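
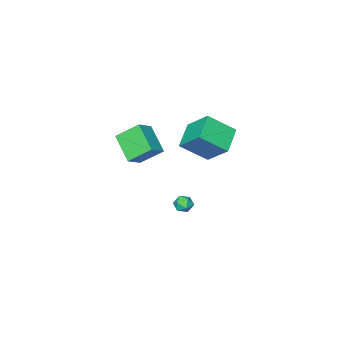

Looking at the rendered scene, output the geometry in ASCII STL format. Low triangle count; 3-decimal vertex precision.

solid 
facet normal -0.817 -0.226 -0.531
outer loop
vertex 0.986 -2.218 1.807
vertex 0.037 -1.262 2.86
vertex 1.301 -0.631 0.649
endloop
endfacet
facet normal 0.555 -0.559 -0.616
outer loop
vertex 2.363 -0.338 1.34
vertex 0.986 -2.218 1.807
vertex 1.301 -0.631 0.649
endloop
endfacet
facet normal -0.817 -0.225 -0.531
outer loop
vertex 1.301 -0.631 0.649
vertex 0.037 -1.262 2.86
vertex 0.352 0.326 1.703
endloop
endfacet
facet normal 0.158 0.798 -0.582
outer loop
vertex 0.352 0.326 1.703
vertex 2.363 -0.338 1.34
vertex 1.301 -0.631 0.649
endloop
endfacet
facet normal -0.158 -0.798 0.582
outer loop
vertex 0.986 -2.218 1.807
vertex 1.099 -0.969 3.551
vertex 0.037 -1.262 2.86
endloop
endfacet
facet normal 0.554 -0.559 -0.617
outer loop
vertex 2.048 -1.926 2.497
vertex 0.986 -2.218 1.807
vertex 2.363 -0.338 1.34
endloop
endfacet
facet normal -0.159 -0.798 0.582
outer loop
vertex 2.048 -1.926 2.497
vertex 1.099 -0.969 3.551
vertex 0.986 -2.218 1.807
endloop
endfacet
facet normal -0.555 0.559 0.616
outer loop
vertex 0.037 -1.262 2.86
vertex 1.099 -0.969 3.551
vertex 0.352 0.326 1.703
endloop
endfacet
facet normal 0.158 0.798 -0.582
outer loop
vertex 1.414 0.618 2.393
vertex 2.363 -0.338 1.34
vertex 0.352 0.326 1.703
endloop
endfacet
facet normal -0.554 0.560 0.616
outer loop
vertex 0.352 0.326 1.703
vertex 1.099 -0.969 3.551
vertex 1.414 0.618 2.393
endloop
endfacet
facet normal 0.817 0.225 0.531
outer loop
vertex 1.414 0.618 2.393
vertex 2.048 -1.926 2.497
vertex 2.363 -0.338 1.34
endloop
endfacet
facet normal 0.817 0.225 0.531
outer loop
vertex 1.099 -0.969 3.551
vertex 2.048 -1.926 2.497
vertex 1.414 0.618 2.393
endloop
endfacet
facet normal -0.662 0.453 -0.597
outer loop
vertex -1.885 3.912 4.351
vertex -0.586 4.797 3.581
vertex -1.678 2.436 3.002
endloop
endfacet
facet normal -0.743 -0.506 0.439
outer loop
vertex -0.374 1.543 4.179
vertex -1.885 3.912 4.351
vertex -1.678 2.436 3.002
endloop
endfacet
facet normal -0.662 0.453 -0.598
outer loop
vertex -1.678 2.436 3.002
vertex -0.586 4.797 3.581
vertex -0.379 3.32 2.233
endloop
endfacet
facet normal 0.103 -0.734 -0.671
outer loop
vertex -0.379 3.32 2.233
vertex -0.374 1.543 4.179
vertex -1.678 2.436 3.002
endloop
endfacet
facet normal -0.103 0.734 0.671
outer loop
vertex -1.885 3.912 4.351
vertex 0.718 3.904 4.758
vertex -0.586 4.797 3.581
endloop
endfacet
facet normal -0.742 -0.505 0.440
outer loop
vertex -0.581 3.02 5.527
vertex -1.885 3.912 4.351
vertex -0.374 1.543 4.179
endloop
endfacet
facet normal -0.103 0.734 0.671
outer loop
vertex -0.581 3.02 5.527
vertex 0.718 3.904 4.758
vertex -1.885 3.912 4.351
endloop
endfacet
facet normal 0.743 0.505 -0.440
outer loop
vertex -0.586 4.797 3.581
vertex 0.718 3.904 4.758
vertex -0.379 3.32 2.233
endloop
endfacet
facet normal 0.103 -0.734 -0.671
outer loop
vertex 0.925 2.428 3.409
vertex -0.374 1.543 4.179
vertex -0.379 3.32 2.233
endloop
endfacet
facet normal 0.742 0.506 -0.439
outer loop
vertex -0.379 3.32 2.233
vertex 0.718 3.904 4.758
vertex 0.925 2.428 3.409
endloop
endfacet
facet normal 0.662 -0.452 0.597
outer loop
vertex 0.925 2.428 3.409
vertex -0.581 3.02 5.527
vertex -0.374 1.543 4.179
endloop
endfacet
facet normal 0.662 -0.453 0.597
outer loop
vertex 0.718 3.904 4.758
vertex -0.581 3.02 5.527
vertex 0.925 2.428 3.409
endloop
endfacet
facet normal -0.670 0.462 0.581
outer loop
vertex -1.434 0.829 -3.267
vertex -1.574 0.262 -2.977
vertex -1.103 0.643 -2.737
endloop
endfacet
facet normal -0.138 0.905 0.404
outer loop
vertex -1.434 0.829 -3.267
vertex -1.103 0.643 -2.737
vertex -0.788 0.915 -3.239
endloop
endfacet
facet normal -0.112 0.945 -0.309
outer loop
vertex -1.434 0.829 -3.267
vertex -0.788 0.915 -3.239
vertex -1.065 0.702 -3.79
endloop
endfacet
facet normal -0.629 0.527 -0.572
outer loop
vertex -1.434 0.829 -3.267
vertex -1.065 0.702 -3.79
vertex -1.551 0.298 -3.628
endloop
endfacet
facet normal -0.973 0.229 -0.022
outer loop
vertex -1.434 0.829 -3.267
vertex -1.551 0.298 -3.628
vertex -1.574 0.262 -2.977
endloop
endfacet
facet normal 0.473 0.616 0.630
outer loop
vertex -0.788 0.915 -3.239
vertex -1.103 0.643 -2.737
vertex -0.529 0.402 -2.932
endloop
endfacet
facet normal -0.387 -0.100 0.917
outer loop
vertex -1.103 0.643 -2.737
vertex -1.574 0.262 -2.977
vertex -1.015 -0.002 -2.77
endloop
endfacet
facet normal -0.877 -0.477 -0.057
outer loop
vertex -1.574 0.262 -2.977
vertex -1.551 0.298 -3.628
vertex -1.292 -0.215 -3.321
endloop
endfacet
facet normal -0.320 0.005 -0.947
outer loop
vertex -1.551 0.298 -3.628
vertex -1.065 0.702 -3.79
vertex -0.977 0.057 -3.823
endloop
endfacet
facet normal 0.515 0.680 -0.522
outer loop
vertex -1.065 0.702 -3.79
vertex -0.788 0.915 -3.239
vertex -0.506 0.438 -3.583
endloop
endfacet
facet normal 0.629 -0.527 0.572
outer loop
vertex -0.646 -0.129 -3.293
vertex -0.529 0.402 -2.932
vertex -1.015 -0.002 -2.77
endloop
endfacet
facet normal 0.112 -0.945 0.309
outer loop
vertex -0.646 -0.129 -3.293
vertex -1.015 -0.002 -2.77
vertex -1.292 -0.215 -3.321
endloop
endfacet
facet normal 0.138 -0.905 -0.404
outer loop
vertex -0.646 -0.129 -3.293
vertex -1.292 -0.215 -3.321
vertex -0.977 0.057 -3.823
endloop
endfacet
facet normal 0.670 -0.462 -0.581
outer loop
vertex -0.646 -0.129 -3.293
vertex -0.977 0.057 -3.823
vertex -0.506 0.438 -3.583
endloop
endfacet
facet normal 0.973 -0.229 0.022
outer loop
vertex -0.646 -0.129 -3.293
vertex -0.506 0.438 -3.583
vertex -0.529 0.402 -2.932
endloop
endfacet
facet normal 0.320 -0.005 0.947
outer loop
vertex -1.015 -0.002 -2.77
vertex -0.529 0.402 -2.932
vertex -1.103 0.643 -2.737
endloop
endfacet
facet normal -0.515 -0.680 0.522
outer loop
vertex -1.292 -0.215 -3.321
vertex -1.015 -0.002 -2.77
vertex -1.574 0.262 -2.977
endloop
endfacet
facet normal -0.473 -0.616 -0.630
outer loop
vertex -0.977 0.057 -3.823
vertex -1.292 -0.215 -3.321
vertex -1.551 0.298 -3.628
endloop
endfacet
facet normal 0.387 0.100 -0.917
outer loop
vertex -0.506 0.438 -3.583
vertex -0.977 0.057 -3.823
vertex -1.065 0.702 -3.79
endloop
endfacet
facet normal 0.877 0.477 0.057
outer loop
vertex -0.529 0.402 -2.932
vertex -0.506 0.438 -3.583
vertex -0.788 0.915 -3.239
endloop
endfacet

endsolid


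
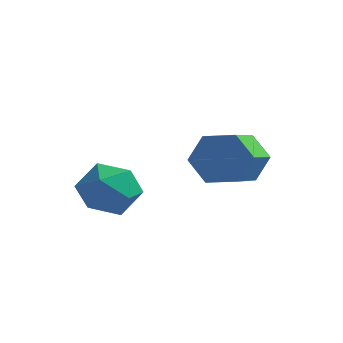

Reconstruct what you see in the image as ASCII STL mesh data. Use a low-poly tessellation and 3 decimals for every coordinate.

solid 
facet normal -0.108 0.906 -0.410
outer loop
vertex 1.66 -0.607 2.176
vertex 1.127 -0.421 2.728
vertex 1.892 -0.273 2.853
endloop
endfacet
facet normal 0.950 -0.027 -0.312
outer loop
vertex 1.66 -0.607 2.176
vertex 1.892 -0.273 2.853
vertex 1.847 -2.165 2.88
endloop
endfacet
facet normal 0.950 -0.027 -0.312
outer loop
vertex 1.847 -2.165 2.88
vertex 1.892 -0.273 2.853
vertex 2.079 -1.831 3.557
endloop
endfacet
facet normal 0.108 -0.906 0.410
outer loop
vertex 1.847 -2.165 2.88
vertex 2.079 -1.831 3.557
vertex 1.313 -1.979 3.432
endloop
endfacet
facet normal -0.108 0.906 -0.410
outer loop
vertex 1.892 -0.273 2.853
vertex 1.127 -0.421 2.728
vertex 1.359 -0.087 3.405
endloop
endfacet
facet normal 0.730 0.352 0.586
outer loop
vertex 1.892 -0.273 2.853
vertex 1.359 -0.087 3.405
vertex 2.079 -1.831 3.557
endloop
endfacet
facet normal 0.730 0.352 0.586
outer loop
vertex 2.079 -1.831 3.557
vertex 1.359 -0.087 3.405
vertex 1.546 -1.645 4.109
endloop
endfacet
facet normal 0.108 -0.906 0.410
outer loop
vertex 2.079 -1.831 3.557
vertex 1.546 -1.645 4.109
vertex 1.313 -1.979 3.432
endloop
endfacet
facet normal -0.108 0.906 -0.410
outer loop
vertex 1.359 -0.087 3.405
vertex 1.127 -0.421 2.728
vertex 0.593 -0.235 3.28
endloop
endfacet
facet normal -0.220 0.380 0.899
outer loop
vertex 1.359 -0.087 3.405
vertex 0.593 -0.235 3.28
vertex 1.546 -1.645 4.109
endloop
endfacet
facet normal -0.220 0.380 0.899
outer loop
vertex 1.546 -1.645 4.109
vertex 0.593 -0.235 3.28
vertex 0.78 -1.793 3.984
endloop
endfacet
facet normal 0.108 -0.906 0.410
outer loop
vertex 1.546 -1.645 4.109
vertex 0.78 -1.793 3.984
vertex 1.313 -1.979 3.432
endloop
endfacet
facet normal -0.108 0.906 -0.410
outer loop
vertex 0.593 -0.235 3.28
vertex 1.127 -0.421 2.728
vertex 0.361 -0.569 2.603
endloop
endfacet
facet normal -0.950 0.027 0.312
outer loop
vertex 0.593 -0.235 3.28
vertex 0.361 -0.569 2.603
vertex 0.78 -1.793 3.984
endloop
endfacet
facet normal -0.950 0.027 0.312
outer loop
vertex 0.78 -1.793 3.984
vertex 0.361 -0.569 2.603
vertex 0.548 -2.127 3.307
endloop
endfacet
facet normal 0.108 -0.906 0.410
outer loop
vertex 0.78 -1.793 3.984
vertex 0.548 -2.127 3.307
vertex 1.313 -1.979 3.432
endloop
endfacet
facet normal -0.108 0.906 -0.410
outer loop
vertex 0.361 -0.569 2.603
vertex 1.127 -0.421 2.728
vertex 0.894 -0.755 2.051
endloop
endfacet
facet normal -0.730 -0.352 -0.586
outer loop
vertex 0.361 -0.569 2.603
vertex 0.894 -0.755 2.051
vertex 0.548 -2.127 3.307
endloop
endfacet
facet normal -0.730 -0.352 -0.586
outer loop
vertex 0.548 -2.127 3.307
vertex 0.894 -0.755 2.051
vertex 1.081 -2.313 2.755
endloop
endfacet
facet normal 0.108 -0.906 0.410
outer loop
vertex 0.548 -2.127 3.307
vertex 1.081 -2.313 2.755
vertex 1.313 -1.979 3.432
endloop
endfacet
facet normal -0.108 0.906 -0.410
outer loop
vertex 0.894 -0.755 2.051
vertex 1.127 -0.421 2.728
vertex 1.66 -0.607 2.176
endloop
endfacet
facet normal 0.220 -0.380 -0.899
outer loop
vertex 0.894 -0.755 2.051
vertex 1.66 -0.607 2.176
vertex 1.081 -2.313 2.755
endloop
endfacet
facet normal 0.220 -0.380 -0.899
outer loop
vertex 1.081 -2.313 2.755
vertex 1.66 -0.607 2.176
vertex 1.847 -2.165 2.88
endloop
endfacet
facet normal 0.108 -0.906 0.410
outer loop
vertex 1.081 -2.313 2.755
vertex 1.847 -2.165 2.88
vertex 1.313 -1.979 3.432
endloop
endfacet
facet normal -0.387 0.906 -0.174
outer loop
vertex -0.997 -2.652 1.985
vertex -1.641 -2.825 2.516
vertex -0.929 -2.464 2.813
endloop
endfacet
facet normal 0.325 0.916 -0.235
outer loop
vertex -0.997 -2.652 1.985
vertex -0.929 -2.464 2.813
vertex -0.268 -2.805 2.397
endloop
endfacet
facet normal 0.510 0.443 -0.738
outer loop
vertex -0.997 -2.652 1.985
vertex -0.268 -2.805 2.397
vertex -0.572 -3.376 1.844
endloop
endfacet
facet normal -0.087 0.141 -0.986
outer loop
vertex -0.997 -2.652 1.985
vertex -0.572 -3.376 1.844
vertex -1.42 -3.388 1.917
endloop
endfacet
facet normal -0.641 0.427 -0.638
outer loop
vertex -0.997 -2.652 1.985
vertex -1.42 -3.388 1.917
vertex -1.641 -2.825 2.516
endloop
endfacet
facet normal 0.603 0.699 0.385
outer loop
vertex -0.268 -2.805 2.397
vertex -0.929 -2.464 2.813
vertex -0.46 -3.072 3.183
endloop
endfacet
facet normal -0.548 0.682 0.485
outer loop
vertex -0.929 -2.464 2.813
vertex -1.641 -2.825 2.516
vertex -1.308 -3.084 3.256
endloop
endfacet
facet normal -0.959 -0.093 -0.266
outer loop
vertex -1.641 -2.825 2.516
vertex -1.42 -3.388 1.917
vertex -1.612 -3.655 2.703
endloop
endfacet
facet normal -0.064 -0.554 -0.830
outer loop
vertex -1.42 -3.388 1.917
vertex -0.572 -3.376 1.844
vertex -0.951 -3.996 2.287
endloop
endfacet
facet normal 0.901 -0.065 -0.428
outer loop
vertex -0.572 -3.376 1.844
vertex -0.268 -2.805 2.397
vertex -0.239 -3.635 2.584
endloop
endfacet
facet normal 0.087 -0.141 0.986
outer loop
vertex -0.883 -3.808 3.115
vertex -0.46 -3.072 3.183
vertex -1.308 -3.084 3.256
endloop
endfacet
facet normal -0.510 -0.443 0.738
outer loop
vertex -0.883 -3.808 3.115
vertex -1.308 -3.084 3.256
vertex -1.612 -3.655 2.703
endloop
endfacet
facet normal -0.325 -0.916 0.235
outer loop
vertex -0.883 -3.808 3.115
vertex -1.612 -3.655 2.703
vertex -0.951 -3.996 2.287
endloop
endfacet
facet normal 0.387 -0.906 0.174
outer loop
vertex -0.883 -3.808 3.115
vertex -0.951 -3.996 2.287
vertex -0.239 -3.635 2.584
endloop
endfacet
facet normal 0.641 -0.427 0.638
outer loop
vertex -0.883 -3.808 3.115
vertex -0.239 -3.635 2.584
vertex -0.46 -3.072 3.183
endloop
endfacet
facet normal 0.064 0.554 0.830
outer loop
vertex -1.308 -3.084 3.256
vertex -0.46 -3.072 3.183
vertex -0.929 -2.464 2.813
endloop
endfacet
facet normal -0.901 0.065 0.428
outer loop
vertex -1.612 -3.655 2.703
vertex -1.308 -3.084 3.256
vertex -1.641 -2.825 2.516
endloop
endfacet
facet normal -0.603 -0.699 -0.385
outer loop
vertex -0.951 -3.996 2.287
vertex -1.612 -3.655 2.703
vertex -1.42 -3.388 1.917
endloop
endfacet
facet normal 0.548 -0.682 -0.485
outer loop
vertex -0.239 -3.635 2.584
vertex -0.951 -3.996 2.287
vertex -0.572 -3.376 1.844
endloop
endfacet
facet normal 0.959 0.093 0.266
outer loop
vertex -0.46 -3.072 3.183
vertex -0.239 -3.635 2.584
vertex -0.268 -2.805 2.397
endloop
endfacet

endsolid


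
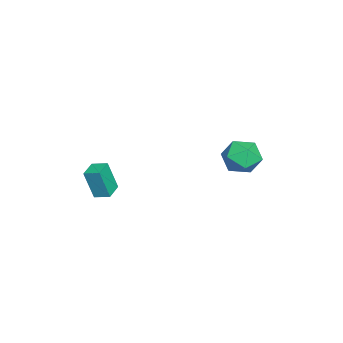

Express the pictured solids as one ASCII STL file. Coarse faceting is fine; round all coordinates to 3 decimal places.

solid 
facet normal 0.055 0.781 0.622
outer loop
vertex -0.821 4.251 3.291
vertex -1.663 3.72 4.032
vertex -0.455 3.497 4.206
endloop
endfacet
facet normal 0.676 0.678 0.289
outer loop
vertex -0.821 4.251 3.291
vertex -0.455 3.497 4.206
vertex 0.088 3.43 3.092
endloop
endfacet
facet normal 0.558 0.718 -0.415
outer loop
vertex -0.821 4.251 3.291
vertex 0.088 3.43 3.092
vertex -0.786 3.61 2.229
endloop
endfacet
facet normal -0.137 0.846 -0.515
outer loop
vertex -0.821 4.251 3.291
vertex -0.786 3.61 2.229
vertex -1.867 3.789 2.81
endloop
endfacet
facet normal -0.448 0.885 0.125
outer loop
vertex -0.821 4.251 3.291
vertex -1.867 3.789 2.81
vertex -1.663 3.72 4.032
endloop
endfacet
facet normal 0.899 0.017 0.437
outer loop
vertex 0.088 3.43 3.092
vertex -0.455 3.497 4.206
vertex -0.193 2.391 3.71
endloop
endfacet
facet normal -0.107 0.184 0.977
outer loop
vertex -0.455 3.497 4.206
vertex -1.663 3.72 4.032
vertex -1.274 2.57 4.291
endloop
endfacet
facet normal -0.920 0.352 0.173
outer loop
vertex -1.663 3.72 4.032
vertex -1.867 3.789 2.81
vertex -2.148 2.75 3.428
endloop
endfacet
facet normal -0.416 0.288 -0.863
outer loop
vertex -1.867 3.789 2.81
vertex -0.786 3.61 2.229
vertex -1.605 2.683 2.314
endloop
endfacet
facet normal 0.709 0.082 -0.701
outer loop
vertex -0.786 3.61 2.229
vertex 0.088 3.43 3.092
vertex -0.397 2.46 2.488
endloop
endfacet
facet normal 0.137 -0.846 0.515
outer loop
vertex -1.239 1.929 3.229
vertex -0.193 2.391 3.71
vertex -1.274 2.57 4.291
endloop
endfacet
facet normal -0.558 -0.718 0.415
outer loop
vertex -1.239 1.929 3.229
vertex -1.274 2.57 4.291
vertex -2.148 2.75 3.428
endloop
endfacet
facet normal -0.676 -0.678 -0.289
outer loop
vertex -1.239 1.929 3.229
vertex -2.148 2.75 3.428
vertex -1.605 2.683 2.314
endloop
endfacet
facet normal -0.055 -0.781 -0.622
outer loop
vertex -1.239 1.929 3.229
vertex -1.605 2.683 2.314
vertex -0.397 2.46 2.488
endloop
endfacet
facet normal 0.448 -0.885 -0.125
outer loop
vertex -1.239 1.929 3.229
vertex -0.397 2.46 2.488
vertex -0.193 2.391 3.71
endloop
endfacet
facet normal 0.416 -0.288 0.863
outer loop
vertex -1.274 2.57 4.291
vertex -0.193 2.391 3.71
vertex -0.455 3.497 4.206
endloop
endfacet
facet normal -0.709 -0.082 0.701
outer loop
vertex -2.148 2.75 3.428
vertex -1.274 2.57 4.291
vertex -1.663 3.72 4.032
endloop
endfacet
facet normal -0.899 -0.017 -0.437
outer loop
vertex -1.605 2.683 2.314
vertex -2.148 2.75 3.428
vertex -1.867 3.789 2.81
endloop
endfacet
facet normal 0.107 -0.184 -0.977
outer loop
vertex -0.397 2.46 2.488
vertex -1.605 2.683 2.314
vertex -0.786 3.61 2.229
endloop
endfacet
facet normal 0.920 -0.352 -0.173
outer loop
vertex -0.193 2.391 3.71
vertex -0.397 2.46 2.488
vertex 0.088 3.43 3.092
endloop
endfacet
facet normal -0.978 0.197 0.074
outer loop
vertex 2.257 -4.462 4.027
vertex 2.456 -3.57 4.288
vertex 2.229 -3.929 2.234
endloop
endfacet
facet normal -0.210 -0.938 -0.276
outer loop
vertex 3.324 -4.15 2.152
vertex 2.257 -4.462 4.027
vertex 2.229 -3.929 2.234
endloop
endfacet
facet normal -0.978 0.197 0.074
outer loop
vertex 2.229 -3.929 2.234
vertex 2.456 -3.57 4.288
vertex 2.428 -3.038 2.496
endloop
endfacet
facet normal -0.014 0.285 -0.958
outer loop
vertex 2.428 -3.038 2.496
vertex 3.324 -4.15 2.152
vertex 2.229 -3.929 2.234
endloop
endfacet
facet normal 0.015 -0.284 0.959
outer loop
vertex 2.257 -4.462 4.027
vertex 3.551 -3.791 4.206
vertex 2.456 -3.57 4.288
endloop
endfacet
facet normal -0.209 -0.938 -0.275
outer loop
vertex 3.352 -4.682 3.944
vertex 2.257 -4.462 4.027
vertex 3.324 -4.15 2.152
endloop
endfacet
facet normal 0.015 -0.285 0.958
outer loop
vertex 3.352 -4.682 3.944
vertex 3.551 -3.791 4.206
vertex 2.257 -4.462 4.027
endloop
endfacet
facet normal 0.210 0.938 0.275
outer loop
vertex 2.456 -3.57 4.288
vertex 3.551 -3.791 4.206
vertex 2.428 -3.038 2.496
endloop
endfacet
facet normal -0.016 0.284 -0.959
outer loop
vertex 3.523 -3.258 2.413
vertex 3.324 -4.15 2.152
vertex 2.428 -3.038 2.496
endloop
endfacet
facet normal 0.209 0.938 0.276
outer loop
vertex 2.428 -3.038 2.496
vertex 3.551 -3.791 4.206
vertex 3.523 -3.258 2.413
endloop
endfacet
facet normal 0.978 -0.197 -0.074
outer loop
vertex 3.523 -3.258 2.413
vertex 3.352 -4.682 3.944
vertex 3.324 -4.15 2.152
endloop
endfacet
facet normal 0.978 -0.197 -0.074
outer loop
vertex 3.551 -3.791 4.206
vertex 3.352 -4.682 3.944
vertex 3.523 -3.258 2.413
endloop
endfacet

endsolid


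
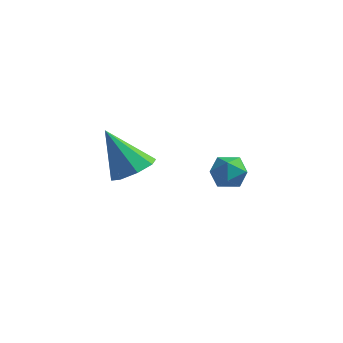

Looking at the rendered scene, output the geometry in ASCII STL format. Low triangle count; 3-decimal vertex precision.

solid 
facet normal -0.629 0.591 -0.505
outer loop
vertex 3.887 -2.029 -3.949
vertex 3.279 -2.296 -3.504
vertex 3.694 -1.654 -3.27
endloop
endfacet
facet normal 0.024 0.878 -0.478
outer loop
vertex 3.887 -2.029 -3.949
vertex 3.694 -1.654 -3.27
vertex 4.462 -1.776 -3.456
endloop
endfacet
facet normal 0.480 0.415 -0.773
outer loop
vertex 3.887 -2.029 -3.949
vertex 4.462 -1.776 -3.456
vertex 4.521 -2.492 -3.804
endloop
endfacet
facet normal 0.110 -0.157 -0.981
outer loop
vertex 3.887 -2.029 -3.949
vertex 4.521 -2.492 -3.804
vertex 3.791 -2.814 -3.834
endloop
endfacet
facet normal -0.576 -0.049 -0.816
outer loop
vertex 3.887 -2.029 -3.949
vertex 3.791 -2.814 -3.834
vertex 3.279 -2.296 -3.504
endloop
endfacet
facet normal 0.203 0.957 0.209
outer loop
vertex 4.462 -1.776 -3.456
vertex 3.694 -1.654 -3.27
vertex 4.209 -1.886 -2.706
endloop
endfacet
facet normal -0.855 0.492 0.166
outer loop
vertex 3.694 -1.654 -3.27
vertex 3.279 -2.296 -3.504
vertex 3.479 -2.208 -2.736
endloop
endfacet
facet normal -0.768 -0.543 -0.339
outer loop
vertex 3.279 -2.296 -3.504
vertex 3.791 -2.814 -3.834
vertex 3.538 -2.924 -3.084
endloop
endfacet
facet normal 0.341 -0.718 -0.607
outer loop
vertex 3.791 -2.814 -3.834
vertex 4.521 -2.492 -3.804
vertex 4.306 -3.046 -3.27
endloop
endfacet
facet normal 0.940 0.208 -0.269
outer loop
vertex 4.521 -2.492 -3.804
vertex 4.462 -1.776 -3.456
vertex 4.721 -2.404 -3.036
endloop
endfacet
facet normal -0.110 0.157 0.981
outer loop
vertex 4.113 -2.671 -2.591
vertex 4.209 -1.886 -2.706
vertex 3.479 -2.208 -2.736
endloop
endfacet
facet normal -0.480 -0.415 0.773
outer loop
vertex 4.113 -2.671 -2.591
vertex 3.479 -2.208 -2.736
vertex 3.538 -2.924 -3.084
endloop
endfacet
facet normal -0.024 -0.878 0.478
outer loop
vertex 4.113 -2.671 -2.591
vertex 3.538 -2.924 -3.084
vertex 4.306 -3.046 -3.27
endloop
endfacet
facet normal 0.629 -0.591 0.505
outer loop
vertex 4.113 -2.671 -2.591
vertex 4.306 -3.046 -3.27
vertex 4.721 -2.404 -3.036
endloop
endfacet
facet normal 0.576 0.049 0.816
outer loop
vertex 4.113 -2.671 -2.591
vertex 4.721 -2.404 -3.036
vertex 4.209 -1.886 -2.706
endloop
endfacet
facet normal -0.341 0.718 0.607
outer loop
vertex 3.479 -2.208 -2.736
vertex 4.209 -1.886 -2.706
vertex 3.694 -1.654 -3.27
endloop
endfacet
facet normal -0.940 -0.208 0.269
outer loop
vertex 3.538 -2.924 -3.084
vertex 3.479 -2.208 -2.736
vertex 3.279 -2.296 -3.504
endloop
endfacet
facet normal -0.203 -0.957 -0.209
outer loop
vertex 4.306 -3.046 -3.27
vertex 3.538 -2.924 -3.084
vertex 3.791 -2.814 -3.834
endloop
endfacet
facet normal 0.855 -0.492 -0.166
outer loop
vertex 4.721 -2.404 -3.036
vertex 4.306 -3.046 -3.27
vertex 4.521 -2.492 -3.804
endloop
endfacet
facet normal 0.768 0.543 0.339
outer loop
vertex 4.209 -1.886 -2.706
vertex 4.721 -2.404 -3.036
vertex 4.462 -1.776 -3.456
endloop
endfacet
facet normal 0.554 0.002 -0.832
outer loop
vertex 0.405 -1.145 -4.234
vertex -0.172 -1.808 -4.62
vertex -0.155 -0.848 -4.606
endloop
endfacet
facet normal 0.100 0.846 0.524
outer loop
vertex 0.405 -1.145 -4.234
vertex -0.155 -0.848 -4.606
vertex -1.368 -1.812 -2.82
endloop
endfacet
facet normal 0.553 0.002 -0.833
outer loop
vertex -0.155 -0.848 -4.606
vertex -0.172 -1.808 -4.62
vertex -0.725 -1.114 -4.985
endloop
endfacet
facet normal -0.490 0.862 0.132
outer loop
vertex -0.155 -0.848 -4.606
vertex -0.725 -1.114 -4.985
vertex -1.368 -1.812 -2.82
endloop
endfacet
facet normal 0.553 0.003 -0.833
outer loop
vertex -0.725 -1.114 -4.985
vertex -0.172 -1.808 -4.62
vertex -0.972 -1.786 -5.151
endloop
endfacet
facet normal -0.915 0.374 -0.151
outer loop
vertex -0.725 -1.114 -4.985
vertex -0.972 -1.786 -5.151
vertex -1.368 -1.812 -2.82
endloop
endfacet
facet normal 0.553 0.002 -0.833
outer loop
vertex -0.972 -1.786 -5.151
vertex -0.172 -1.808 -4.62
vertex -0.75 -2.471 -5.005
endloop
endfacet
facet normal -0.928 -0.335 -0.161
outer loop
vertex -0.972 -1.786 -5.151
vertex -0.75 -2.471 -5.005
vertex -1.368 -1.812 -2.82
endloop
endfacet
facet normal 0.554 0.001 -0.833
outer loop
vertex -0.75 -2.471 -5.005
vertex -0.172 -1.808 -4.62
vertex -0.19 -2.768 -4.633
endloop
endfacet
facet normal -0.521 -0.847 0.108
outer loop
vertex -0.75 -2.471 -5.005
vertex -0.19 -2.768 -4.633
vertex -1.368 -1.812 -2.82
endloop
endfacet
facet normal 0.553 0.001 -0.833
outer loop
vertex -0.19 -2.768 -4.633
vertex -0.172 -1.808 -4.62
vertex 0.381 -2.502 -4.254
endloop
endfacet
facet normal 0.070 -0.863 0.500
outer loop
vertex -0.19 -2.768 -4.633
vertex 0.381 -2.502 -4.254
vertex -1.368 -1.812 -2.82
endloop
endfacet
facet normal 0.554 0.003 -0.832
outer loop
vertex 0.381 -2.502 -4.254
vertex -0.172 -1.808 -4.62
vertex 0.627 -1.83 -4.088
endloop
endfacet
facet normal 0.495 -0.375 0.784
outer loop
vertex 0.381 -2.502 -4.254
vertex 0.627 -1.83 -4.088
vertex -1.368 -1.812 -2.82
endloop
endfacet
facet normal 0.554 0.002 -0.832
outer loop
vertex 0.627 -1.83 -4.088
vertex -0.172 -1.808 -4.62
vertex 0.405 -1.145 -4.234
endloop
endfacet
facet normal 0.508 0.334 0.794
outer loop
vertex 0.627 -1.83 -4.088
vertex 0.405 -1.145 -4.234
vertex -1.368 -1.812 -2.82
endloop
endfacet

endsolid


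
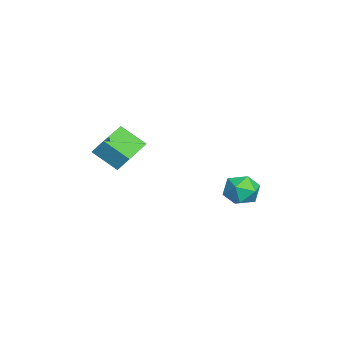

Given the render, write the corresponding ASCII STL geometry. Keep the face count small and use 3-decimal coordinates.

solid 
facet normal -0.933 0.360 0.025
outer loop
vertex -4.786 -4.433 -1.201
vertex -4.529 -3.829 -0.307
vertex -4.319 -3.153 -2.201
endloop
endfacet
facet normal -0.231 -0.545 -0.806
outer loop
vertex -2.351 -3.911 -2.253
vertex -4.786 -4.433 -1.201
vertex -4.319 -3.153 -2.201
endloop
endfacet
facet normal -0.933 0.359 0.025
outer loop
vertex -4.319 -3.153 -2.201
vertex -4.529 -3.829 -0.307
vertex -4.062 -2.548 -1.306
endloop
endfacet
facet normal 0.276 0.758 -0.591
outer loop
vertex -4.062 -2.548 -1.306
vertex -2.351 -3.911 -2.253
vertex -4.319 -3.153 -2.201
endloop
endfacet
facet normal -0.276 -0.758 0.591
outer loop
vertex -4.786 -4.433 -1.201
vertex -2.561 -4.587 -0.359
vertex -4.529 -3.829 -0.307
endloop
endfacet
facet normal -0.232 -0.544 -0.806
outer loop
vertex -2.818 -5.192 -1.254
vertex -4.786 -4.433 -1.201
vertex -2.351 -3.911 -2.253
endloop
endfacet
facet normal -0.276 -0.758 0.591
outer loop
vertex -2.818 -5.192 -1.254
vertex -2.561 -4.587 -0.359
vertex -4.786 -4.433 -1.201
endloop
endfacet
facet normal 0.231 0.545 0.806
outer loop
vertex -4.529 -3.829 -0.307
vertex -2.561 -4.587 -0.359
vertex -4.062 -2.548 -1.306
endloop
endfacet
facet normal 0.276 0.758 -0.591
outer loop
vertex -2.094 -3.307 -1.359
vertex -2.351 -3.911 -2.253
vertex -4.062 -2.548 -1.306
endloop
endfacet
facet normal 0.232 0.545 0.806
outer loop
vertex -4.062 -2.548 -1.306
vertex -2.561 -4.587 -0.359
vertex -2.094 -3.307 -1.359
endloop
endfacet
facet normal 0.933 -0.360 -0.025
outer loop
vertex -2.094 -3.307 -1.359
vertex -2.818 -5.192 -1.254
vertex -2.351 -3.911 -2.253
endloop
endfacet
facet normal 0.933 -0.360 -0.025
outer loop
vertex -2.561 -4.587 -0.359
vertex -2.818 -5.192 -1.254
vertex -2.094 -3.307 -1.359
endloop
endfacet
facet normal -0.830 0.557 -0.027
outer loop
vertex -2.969 2.471 -4.165
vertex -3.155 2.243 -3.167
vertex -2.586 3.079 -3.412
endloop
endfacet
facet normal -0.340 0.809 -0.480
outer loop
vertex -2.969 2.471 -4.165
vertex -2.586 3.079 -3.412
vertex -1.997 2.838 -4.236
endloop
endfacet
facet normal -0.178 0.289 -0.941
outer loop
vertex -2.969 2.471 -4.165
vertex -1.997 2.838 -4.236
vertex -2.202 1.852 -4.5
endloop
endfacet
facet normal -0.567 -0.285 -0.772
outer loop
vertex -2.969 2.471 -4.165
vertex -2.202 1.852 -4.5
vertex -2.917 1.484 -3.839
endloop
endfacet
facet normal -0.971 -0.120 -0.208
outer loop
vertex -2.969 2.471 -4.165
vertex -2.917 1.484 -3.839
vertex -3.155 2.243 -3.167
endloop
endfacet
facet normal 0.247 0.963 -0.105
outer loop
vertex -1.997 2.838 -4.236
vertex -2.586 3.079 -3.412
vertex -1.583 2.836 -3.281
endloop
endfacet
facet normal -0.546 0.555 0.627
outer loop
vertex -2.586 3.079 -3.412
vertex -3.155 2.243 -3.167
vertex -2.298 2.468 -2.62
endloop
endfacet
facet normal -0.774 -0.538 0.334
outer loop
vertex -3.155 2.243 -3.167
vertex -2.917 1.484 -3.839
vertex -2.503 1.482 -2.884
endloop
endfacet
facet normal -0.120 -0.807 -0.579
outer loop
vertex -2.917 1.484 -3.839
vertex -2.202 1.852 -4.5
vertex -1.914 1.241 -3.708
endloop
endfacet
facet normal 0.511 0.122 -0.851
outer loop
vertex -2.202 1.852 -4.5
vertex -1.997 2.838 -4.236
vertex -1.345 2.077 -3.953
endloop
endfacet
facet normal 0.567 0.285 0.772
outer loop
vertex -1.531 1.849 -2.955
vertex -1.583 2.836 -3.281
vertex -2.298 2.468 -2.62
endloop
endfacet
facet normal 0.178 -0.289 0.941
outer loop
vertex -1.531 1.849 -2.955
vertex -2.298 2.468 -2.62
vertex -2.503 1.482 -2.884
endloop
endfacet
facet normal 0.340 -0.809 0.480
outer loop
vertex -1.531 1.849 -2.955
vertex -2.503 1.482 -2.884
vertex -1.914 1.241 -3.708
endloop
endfacet
facet normal 0.830 -0.557 0.027
outer loop
vertex -1.531 1.849 -2.955
vertex -1.914 1.241 -3.708
vertex -1.345 2.077 -3.953
endloop
endfacet
facet normal 0.971 0.120 0.208
outer loop
vertex -1.531 1.849 -2.955
vertex -1.345 2.077 -3.953
vertex -1.583 2.836 -3.281
endloop
endfacet
facet normal 0.120 0.807 0.579
outer loop
vertex -2.298 2.468 -2.62
vertex -1.583 2.836 -3.281
vertex -2.586 3.079 -3.412
endloop
endfacet
facet normal -0.511 -0.122 0.851
outer loop
vertex -2.503 1.482 -2.884
vertex -2.298 2.468 -2.62
vertex -3.155 2.243 -3.167
endloop
endfacet
facet normal -0.247 -0.963 0.105
outer loop
vertex -1.914 1.241 -3.708
vertex -2.503 1.482 -2.884
vertex -2.917 1.484 -3.839
endloop
endfacet
facet normal 0.546 -0.555 -0.627
outer loop
vertex -1.345 2.077 -3.953
vertex -1.914 1.241 -3.708
vertex -2.202 1.852 -4.5
endloop
endfacet
facet normal 0.774 0.538 -0.334
outer loop
vertex -1.583 2.836 -3.281
vertex -1.345 2.077 -3.953
vertex -1.997 2.838 -4.236
endloop
endfacet

endsolid


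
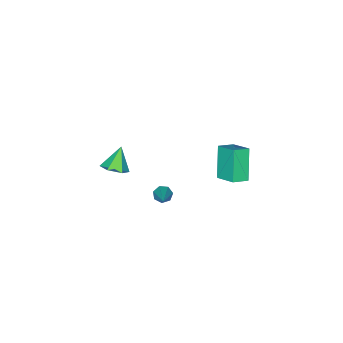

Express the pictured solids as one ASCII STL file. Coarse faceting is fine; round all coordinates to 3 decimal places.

solid 
facet normal 0.582 0.194 -0.790
outer loop
vertex 2.702 -2.354 1.609
vertex 2.025 -2.452 1.086
vertex 2.209 -1.677 1.412
endloop
endfacet
facet normal 0.264 0.442 0.858
outer loop
vertex 2.702 -2.354 1.609
vertex 2.209 -1.677 1.412
vertex 1.135 -2.748 2.294
endloop
endfacet
facet normal 0.583 0.194 -0.789
outer loop
vertex 2.209 -1.677 1.412
vertex 2.025 -2.452 1.086
vertex 1.533 -1.775 0.889
endloop
endfacet
facet normal -0.442 0.791 0.423
outer loop
vertex 2.209 -1.677 1.412
vertex 1.533 -1.775 0.889
vertex 1.135 -2.748 2.294
endloop
endfacet
facet normal 0.583 0.194 -0.789
outer loop
vertex 1.533 -1.775 0.889
vertex 2.025 -2.452 1.086
vertex 1.349 -2.549 0.563
endloop
endfacet
facet normal -0.960 0.265 -0.088
outer loop
vertex 1.533 -1.775 0.889
vertex 1.349 -2.549 0.563
vertex 1.135 -2.748 2.294
endloop
endfacet
facet normal 0.583 0.195 -0.789
outer loop
vertex 1.349 -2.549 0.563
vertex 2.025 -2.452 1.086
vertex 1.842 -3.226 0.76
endloop
endfacet
facet normal -0.774 -0.612 -0.166
outer loop
vertex 1.349 -2.549 0.563
vertex 1.842 -3.226 0.76
vertex 1.135 -2.748 2.294
endloop
endfacet
facet normal 0.583 0.195 -0.789
outer loop
vertex 1.842 -3.226 0.76
vertex 2.025 -2.452 1.086
vertex 2.518 -3.129 1.283
endloop
endfacet
facet normal -0.069 -0.961 0.268
outer loop
vertex 1.842 -3.226 0.76
vertex 2.518 -3.129 1.283
vertex 1.135 -2.748 2.294
endloop
endfacet
facet normal 0.582 0.194 -0.790
outer loop
vertex 2.518 -3.129 1.283
vertex 2.025 -2.452 1.086
vertex 2.702 -2.354 1.609
endloop
endfacet
facet normal 0.450 -0.435 0.780
outer loop
vertex 2.518 -3.129 1.283
vertex 2.702 -2.354 1.609
vertex 1.135 -2.748 2.294
endloop
endfacet
facet normal -0.452 -0.373 0.810
outer loop
vertex -3.821 1.347 0.924
vertex -4.782 1.694 0.547
vertex -4.02 -0.004 0.191
endloop
endfacet
facet normal 0.883 -0.318 0.346
outer loop
vertex -3.038 0.806 -1.567
vertex -3.821 1.347 0.924
vertex -4.02 -0.004 0.191
endloop
endfacet
facet normal -0.453 -0.373 0.810
outer loop
vertex -4.02 -0.004 0.191
vertex -4.782 1.694 0.547
vertex -4.982 0.344 -0.187
endloop
endfacet
facet normal -0.129 -0.871 -0.474
outer loop
vertex -4.982 0.344 -0.187
vertex -3.038 0.806 -1.567
vertex -4.02 -0.004 0.191
endloop
endfacet
facet normal 0.129 0.871 0.473
outer loop
vertex -3.821 1.347 0.924
vertex -3.8 2.504 -1.211
vertex -4.782 1.694 0.547
endloop
endfacet
facet normal 0.882 -0.319 0.347
outer loop
vertex -2.838 2.156 -0.833
vertex -3.821 1.347 0.924
vertex -3.038 0.806 -1.567
endloop
endfacet
facet normal 0.129 0.871 0.473
outer loop
vertex -2.838 2.156 -0.833
vertex -3.8 2.504 -1.211
vertex -3.821 1.347 0.924
endloop
endfacet
facet normal -0.882 0.319 -0.346
outer loop
vertex -4.782 1.694 0.547
vertex -3.8 2.504 -1.211
vertex -4.982 0.344 -0.187
endloop
endfacet
facet normal -0.129 -0.871 -0.473
outer loop
vertex -3.999 1.153 -1.944
vertex -3.038 0.806 -1.567
vertex -4.982 0.344 -0.187
endloop
endfacet
facet normal -0.882 0.318 -0.347
outer loop
vertex -4.982 0.344 -0.187
vertex -3.8 2.504 -1.211
vertex -3.999 1.153 -1.944
endloop
endfacet
facet normal 0.453 0.373 -0.810
outer loop
vertex -3.999 1.153 -1.944
vertex -2.838 2.156 -0.833
vertex -3.038 0.806 -1.567
endloop
endfacet
facet normal 0.453 0.373 -0.810
outer loop
vertex -3.8 2.504 -1.211
vertex -2.838 2.156 -0.833
vertex -3.999 1.153 -1.944
endloop
endfacet
facet normal -0.589 -0.561 -0.582
outer loop
vertex 3.559 2.545 2.937
vertex 3.285 2.372 3.381
vertex 3.182 2.809 3.064
endloop
endfacet
facet normal 0.314 0.737 -0.598
outer loop
vertex 3.559 2.545 2.937
vertex 3.182 2.809 3.064
vertex 4.415 3.448 4.499
endloop
endfacet
facet normal -0.589 -0.561 -0.582
outer loop
vertex 3.182 2.809 3.064
vertex 3.285 2.372 3.381
vertex 2.883 2.744 3.429
endloop
endfacet
facet normal -0.346 0.931 -0.117
outer loop
vertex 3.182 2.809 3.064
vertex 2.883 2.744 3.429
vertex 4.415 3.448 4.499
endloop
endfacet
facet normal -0.588 -0.561 -0.583
outer loop
vertex 2.883 2.744 3.429
vertex 3.285 2.372 3.381
vertex 2.886 2.398 3.759
endloop
endfacet
facet normal -0.636 0.530 0.561
outer loop
vertex 2.883 2.744 3.429
vertex 2.886 2.398 3.759
vertex 4.415 3.448 4.499
endloop
endfacet
facet normal -0.588 -0.562 -0.582
outer loop
vertex 2.886 2.398 3.759
vertex 3.285 2.372 3.381
vertex 3.19 2.033 3.804
endloop
endfacet
facet normal -0.336 -0.165 0.927
outer loop
vertex 2.886 2.398 3.759
vertex 3.19 2.033 3.804
vertex 4.415 3.448 4.499
endloop
endfacet
facet normal -0.589 -0.561 -0.582
outer loop
vertex 3.19 2.033 3.804
vertex 3.285 2.372 3.381
vertex 3.565 1.923 3.53
endloop
endfacet
facet normal 0.329 -0.630 0.703
outer loop
vertex 3.19 2.033 3.804
vertex 3.565 1.923 3.53
vertex 4.415 3.448 4.499
endloop
endfacet
facet normal -0.588 -0.560 -0.584
outer loop
vertex 3.565 1.923 3.53
vertex 3.285 2.372 3.381
vertex 3.73 2.151 3.145
endloop
endfacet
facet normal 0.855 -0.515 0.061
outer loop
vertex 3.565 1.923 3.53
vertex 3.73 2.151 3.145
vertex 4.415 3.448 4.499
endloop
endfacet
facet normal -0.588 -0.562 -0.582
outer loop
vertex 3.73 2.151 3.145
vertex 3.285 2.372 3.381
vertex 3.559 2.545 2.937
endloop
endfacet
facet normal 0.849 0.094 -0.520
outer loop
vertex 3.73 2.151 3.145
vertex 3.559 2.545 2.937
vertex 4.415 3.448 4.499
endloop
endfacet

endsolid


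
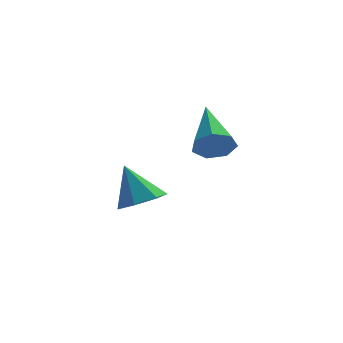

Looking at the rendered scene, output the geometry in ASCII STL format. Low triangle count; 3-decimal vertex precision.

solid 
facet normal 0.203 -0.879 -0.432
outer loop
vertex 0.267 -0.713 -0.432
vertex -0.079 -1.049 0.089
vertex -0.335 -0.805 -0.527
endloop
endfacet
facet normal 0.009 0.690 -0.724
outer loop
vertex 0.267 -0.713 -0.432
vertex -0.335 -0.805 -0.527
vertex -0.501 0.789 0.991
endloop
endfacet
facet normal 0.201 -0.879 -0.432
outer loop
vertex -0.335 -0.805 -0.527
vertex -0.079 -1.049 0.089
vertex -0.744 -1.08 -0.158
endloop
endfacet
facet normal -0.747 0.416 -0.518
outer loop
vertex -0.335 -0.805 -0.527
vertex -0.744 -1.08 -0.158
vertex -0.501 0.789 0.991
endloop
endfacet
facet normal 0.201 -0.879 -0.432
outer loop
vertex -0.744 -1.08 -0.158
vertex -0.079 -1.049 0.089
vertex -0.653 -1.332 0.397
endloop
endfacet
facet normal -0.985 0.022 0.172
outer loop
vertex -0.744 -1.08 -0.158
vertex -0.653 -1.332 0.397
vertex -0.501 0.789 0.991
endloop
endfacet
facet normal 0.202 -0.879 -0.431
outer loop
vertex -0.653 -1.332 0.397
vertex -0.079 -1.049 0.089
vertex -0.13 -1.37 0.72
endloop
endfacet
facet normal -0.526 -0.194 0.828
outer loop
vertex -0.653 -1.332 0.397
vertex -0.13 -1.37 0.72
vertex -0.501 0.789 0.991
endloop
endfacet
facet normal 0.201 -0.880 -0.431
outer loop
vertex -0.13 -1.37 0.72
vertex -0.079 -1.049 0.089
vertex 0.431 -1.167 0.568
endloop
endfacet
facet normal 0.285 -0.071 0.956
outer loop
vertex -0.13 -1.37 0.72
vertex 0.431 -1.167 0.568
vertex -0.501 0.789 0.991
endloop
endfacet
facet normal 0.202 -0.879 -0.432
outer loop
vertex 0.431 -1.167 0.568
vertex -0.079 -1.049 0.089
vertex 0.608 -0.874 0.055
endloop
endfacet
facet normal 0.836 0.299 0.459
outer loop
vertex 0.431 -1.167 0.568
vertex 0.608 -0.874 0.055
vertex -0.501 0.789 0.991
endloop
endfacet
facet normal 0.202 -0.879 -0.432
outer loop
vertex 0.608 -0.874 0.055
vertex -0.079 -1.049 0.089
vertex 0.267 -0.713 -0.432
endloop
endfacet
facet normal 0.714 0.638 -0.289
outer loop
vertex 0.608 -0.874 0.055
vertex 0.267 -0.713 -0.432
vertex -0.501 0.789 0.991
endloop
endfacet
facet normal 0.388 -0.288 -0.876
outer loop
vertex -2.096 1.544 -3.369
vertex -2.661 2.081 -3.796
vertex -1.844 2.263 -3.494
endloop
endfacet
facet normal 0.595 -0.069 0.801
outer loop
vertex -2.096 1.544 -3.369
vertex -1.844 2.263 -3.494
vertex -3.279 2.539 -2.404
endloop
endfacet
facet normal 0.388 -0.287 -0.876
outer loop
vertex -1.844 2.263 -3.494
vertex -2.661 2.081 -3.796
vertex -2.208 2.846 -3.846
endloop
endfacet
facet normal 0.533 0.656 0.535
outer loop
vertex -1.844 2.263 -3.494
vertex -2.208 2.846 -3.846
vertex -3.279 2.539 -2.404
endloop
endfacet
facet normal 0.388 -0.287 -0.876
outer loop
vertex -2.208 2.846 -3.846
vertex -2.661 2.081 -3.796
vertex -2.914 2.853 -4.161
endloop
endfacet
facet normal -0.063 0.985 0.163
outer loop
vertex -2.208 2.846 -3.846
vertex -2.914 2.853 -4.161
vertex -3.279 2.539 -2.404
endloop
endfacet
facet normal 0.388 -0.287 -0.876
outer loop
vertex -2.914 2.853 -4.161
vertex -2.661 2.081 -3.796
vertex -3.429 2.279 -4.201
endloop
endfacet
facet normal -0.743 0.669 -0.035
outer loop
vertex -2.914 2.853 -4.161
vertex -3.429 2.279 -4.201
vertex -3.279 2.539 -2.404
endloop
endfacet
facet normal 0.388 -0.287 -0.876
outer loop
vertex -3.429 2.279 -4.201
vertex -2.661 2.081 -3.796
vertex -3.366 1.556 -3.936
endloop
endfacet
facet normal -0.994 -0.053 0.091
outer loop
vertex -3.429 2.279 -4.201
vertex -3.366 1.556 -3.936
vertex -3.279 2.539 -2.404
endloop
endfacet
facet normal 0.388 -0.287 -0.876
outer loop
vertex -3.366 1.556 -3.936
vertex -2.661 2.081 -3.796
vertex -2.773 1.229 -3.566
endloop
endfacet
facet normal -0.629 -0.638 0.445
outer loop
vertex -3.366 1.556 -3.936
vertex -2.773 1.229 -3.566
vertex -3.279 2.539 -2.404
endloop
endfacet
facet normal 0.388 -0.287 -0.875
outer loop
vertex -2.773 1.229 -3.566
vertex -2.661 2.081 -3.796
vertex -2.096 1.544 -3.369
endloop
endfacet
facet normal 0.078 -0.644 0.761
outer loop
vertex -2.773 1.229 -3.566
vertex -2.096 1.544 -3.369
vertex -3.279 2.539 -2.404
endloop
endfacet

endsolid


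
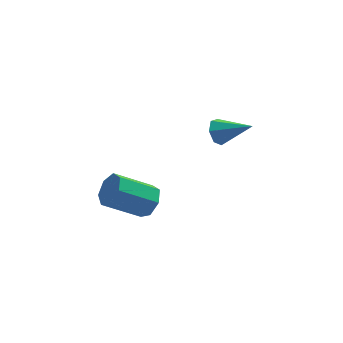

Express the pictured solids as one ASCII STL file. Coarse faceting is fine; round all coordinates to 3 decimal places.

solid 
facet normal -0.754 0.446 -0.482
outer loop
vertex 1.514 3.416 -2.339
vertex 1.082 3.359 -1.716
vertex 1.547 3.925 -1.92
endloop
endfacet
facet normal 0.869 0.279 -0.408
outer loop
vertex 1.514 3.416 -2.339
vertex 1.547 3.925 -1.92
vertex 2.538 2.501 -0.784
endloop
endfacet
facet normal -0.754 0.445 -0.484
outer loop
vertex 1.547 3.925 -1.92
vertex 1.082 3.359 -1.716
vertex 1.229 4.008 -1.348
endloop
endfacet
facet normal 0.673 0.687 0.274
outer loop
vertex 1.547 3.925 -1.92
vertex 1.229 4.008 -1.348
vertex 2.538 2.501 -0.784
endloop
endfacet
facet normal -0.754 0.445 -0.483
outer loop
vertex 1.229 4.008 -1.348
vertex 1.082 3.359 -1.716
vertex 0.801 3.602 -1.053
endloop
endfacet
facet normal 0.160 0.465 0.871
outer loop
vertex 1.229 4.008 -1.348
vertex 0.801 3.602 -1.053
vertex 2.538 2.501 -0.784
endloop
endfacet
facet normal -0.754 0.445 -0.483
outer loop
vertex 0.801 3.602 -1.053
vertex 1.082 3.359 -1.716
vertex 0.585 3.014 -1.257
endloop
endfacet
facet normal -0.284 -0.220 0.933
outer loop
vertex 0.801 3.602 -1.053
vertex 0.585 3.014 -1.257
vertex 2.538 2.501 -0.784
endloop
endfacet
facet normal -0.754 0.445 -0.483
outer loop
vertex 0.585 3.014 -1.257
vertex 1.082 3.359 -1.716
vertex 0.743 2.685 -1.807
endloop
endfacet
facet normal -0.324 -0.850 0.415
outer loop
vertex 0.585 3.014 -1.257
vertex 0.743 2.685 -1.807
vertex 2.538 2.501 -0.784
endloop
endfacet
facet normal -0.754 0.445 -0.483
outer loop
vertex 0.743 2.685 -1.807
vertex 1.082 3.359 -1.716
vertex 1.157 2.865 -2.288
endloop
endfacet
facet normal 0.071 -0.953 -0.296
outer loop
vertex 0.743 2.685 -1.807
vertex 1.157 2.865 -2.288
vertex 2.538 2.501 -0.784
endloop
endfacet
facet normal -0.755 0.444 -0.483
outer loop
vertex 1.157 2.865 -2.288
vertex 1.082 3.359 -1.716
vertex 1.514 3.416 -2.339
endloop
endfacet
facet normal 0.601 -0.450 -0.661
outer loop
vertex 1.157 2.865 -2.288
vertex 1.514 3.416 -2.339
vertex 2.538 2.501 -0.784
endloop
endfacet
facet normal 0.825 -0.031 -0.564
outer loop
vertex -2.436 -0.211 -2.039
vertex -2.944 -0.244 -2.781
vertex -2.624 0.479 -2.352
endloop
endfacet
facet normal 0.511 0.467 0.722
outer loop
vertex -2.436 -0.211 -2.039
vertex -2.624 0.479 -2.352
vertex -4.228 -0.143 -0.816
endloop
endfacet
facet normal 0.510 0.468 0.722
outer loop
vertex -4.228 -0.143 -0.816
vertex -2.624 0.479 -2.352
vertex -4.416 0.547 -1.13
endloop
endfacet
facet normal -0.826 0.031 0.563
outer loop
vertex -4.228 -0.143 -0.816
vertex -4.416 0.547 -1.13
vertex -4.736 -0.176 -1.559
endloop
endfacet
facet normal 0.825 -0.031 -0.564
outer loop
vertex -2.624 0.479 -2.352
vertex -2.944 -0.244 -2.781
vertex -3.053 0.625 -2.988
endloop
endfacet
facet normal 0.131 0.982 0.137
outer loop
vertex -2.624 0.479 -2.352
vertex -3.053 0.625 -2.988
vertex -4.416 0.547 -1.13
endloop
endfacet
facet normal 0.131 0.982 0.137
outer loop
vertex -4.416 0.547 -1.13
vertex -3.053 0.625 -2.988
vertex -4.844 0.693 -1.766
endloop
endfacet
facet normal -0.826 0.031 0.563
outer loop
vertex -4.416 0.547 -1.13
vertex -4.844 0.693 -1.766
vertex -4.736 -0.176 -1.559
endloop
endfacet
facet normal 0.826 -0.031 -0.563
outer loop
vertex -3.053 0.625 -2.988
vertex -2.944 -0.244 -2.781
vertex -3.4 0.116 -3.469
endloop
endfacet
facet normal -0.348 0.758 -0.552
outer loop
vertex -3.053 0.625 -2.988
vertex -3.4 0.116 -3.469
vertex -4.844 0.693 -1.766
endloop
endfacet
facet normal -0.348 0.758 -0.552
outer loop
vertex -4.844 0.693 -1.766
vertex -3.4 0.116 -3.469
vertex -5.191 0.184 -2.246
endloop
endfacet
facet normal -0.826 0.032 0.563
outer loop
vertex -4.844 0.693 -1.766
vertex -5.191 0.184 -2.246
vertex -4.736 -0.176 -1.559
endloop
endfacet
facet normal 0.825 -0.032 -0.564
outer loop
vertex -3.4 0.116 -3.469
vertex -2.944 -0.244 -2.781
vertex -3.404 -0.664 -3.431
endloop
endfacet
facet normal -0.564 -0.037 -0.825
outer loop
vertex -3.4 0.116 -3.469
vertex -3.404 -0.664 -3.431
vertex -5.191 0.184 -2.246
endloop
endfacet
facet normal -0.564 -0.036 -0.825
outer loop
vertex -5.191 0.184 -2.246
vertex -3.404 -0.664 -3.431
vertex -5.195 -0.596 -2.209
endloop
endfacet
facet normal -0.826 0.031 0.563
outer loop
vertex -5.191 0.184 -2.246
vertex -5.195 -0.596 -2.209
vertex -4.736 -0.176 -1.559
endloop
endfacet
facet normal 0.825 -0.032 -0.564
outer loop
vertex -3.404 -0.664 -3.431
vertex -2.944 -0.244 -2.781
vertex -3.062 -1.128 -2.904
endloop
endfacet
facet normal -0.356 -0.804 -0.477
outer loop
vertex -3.404 -0.664 -3.431
vertex -3.062 -1.128 -2.904
vertex -5.195 -0.596 -2.209
endloop
endfacet
facet normal -0.356 -0.804 -0.477
outer loop
vertex -5.195 -0.596 -2.209
vertex -3.062 -1.128 -2.904
vertex -4.853 -1.06 -1.682
endloop
endfacet
facet normal -0.826 0.031 0.563
outer loop
vertex -5.195 -0.596 -2.209
vertex -4.853 -1.06 -1.682
vertex -4.736 -0.176 -1.559
endloop
endfacet
facet normal 0.826 -0.032 -0.564
outer loop
vertex -3.062 -1.128 -2.904
vertex -2.944 -0.244 -2.781
vertex -2.631 -0.926 -2.284
endloop
endfacet
facet normal 0.121 -0.966 0.231
outer loop
vertex -3.062 -1.128 -2.904
vertex -2.631 -0.926 -2.284
vertex -4.853 -1.06 -1.682
endloop
endfacet
facet normal 0.121 -0.965 0.231
outer loop
vertex -4.853 -1.06 -1.682
vertex -2.631 -0.926 -2.284
vertex -4.423 -0.858 -1.062
endloop
endfacet
facet normal -0.826 0.031 0.563
outer loop
vertex -4.853 -1.06 -1.682
vertex -4.423 -0.858 -1.062
vertex -4.736 -0.176 -1.559
endloop
endfacet
facet normal 0.825 -0.032 -0.564
outer loop
vertex -2.631 -0.926 -2.284
vertex -2.944 -0.244 -2.781
vertex -2.436 -0.211 -2.039
endloop
endfacet
facet normal 0.506 -0.400 0.764
outer loop
vertex -2.631 -0.926 -2.284
vertex -2.436 -0.211 -2.039
vertex -4.423 -0.858 -1.062
endloop
endfacet
facet normal 0.506 -0.401 0.764
outer loop
vertex -4.423 -0.858 -1.062
vertex -2.436 -0.211 -2.039
vertex -4.228 -0.143 -0.816
endloop
endfacet
facet normal -0.826 0.031 0.563
outer loop
vertex -4.423 -0.858 -1.062
vertex -4.228 -0.143 -0.816
vertex -4.736 -0.176 -1.559
endloop
endfacet

endsolid


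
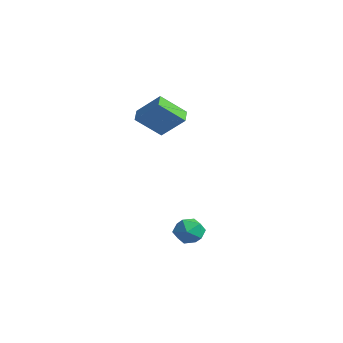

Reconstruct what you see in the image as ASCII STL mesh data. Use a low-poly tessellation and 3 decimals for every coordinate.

solid 
facet normal -0.710 0.623 0.328
outer loop
vertex -3.342 -1.754 3.398
vertex -2.051 -1.007 4.775
vertex -2.72 -0.332 2.043
endloop
endfacet
facet normal -0.636 -0.368 -0.678
outer loop
vertex -1.989 -0.973 1.705
vertex -3.342 -1.754 3.398
vertex -2.72 -0.332 2.043
endloop
endfacet
facet normal -0.710 0.623 0.328
outer loop
vertex -2.72 -0.332 2.043
vertex -2.051 -1.007 4.775
vertex -1.429 0.415 3.42
endloop
endfacet
facet normal 0.302 0.691 -0.657
outer loop
vertex -1.429 0.415 3.42
vertex -1.989 -0.973 1.705
vertex -2.72 -0.332 2.043
endloop
endfacet
facet normal -0.302 -0.691 0.657
outer loop
vertex -3.342 -1.754 3.398
vertex -1.32 -1.648 4.437
vertex -2.051 -1.007 4.775
endloop
endfacet
facet normal -0.636 -0.368 -0.678
outer loop
vertex -2.611 -2.395 3.06
vertex -3.342 -1.754 3.398
vertex -1.989 -0.973 1.705
endloop
endfacet
facet normal -0.302 -0.691 0.657
outer loop
vertex -2.611 -2.395 3.06
vertex -1.32 -1.648 4.437
vertex -3.342 -1.754 3.398
endloop
endfacet
facet normal 0.636 0.368 0.678
outer loop
vertex -2.051 -1.007 4.775
vertex -1.32 -1.648 4.437
vertex -1.429 0.415 3.42
endloop
endfacet
facet normal 0.302 0.691 -0.657
outer loop
vertex -0.698 -0.226 3.082
vertex -1.989 -0.973 1.705
vertex -1.429 0.415 3.42
endloop
endfacet
facet normal 0.636 0.368 0.678
outer loop
vertex -1.429 0.415 3.42
vertex -1.32 -1.648 4.437
vertex -0.698 -0.226 3.082
endloop
endfacet
facet normal 0.710 -0.623 -0.328
outer loop
vertex -0.698 -0.226 3.082
vertex -2.611 -2.395 3.06
vertex -1.989 -0.973 1.705
endloop
endfacet
facet normal 0.710 -0.623 -0.328
outer loop
vertex -1.32 -1.648 4.437
vertex -2.611 -2.395 3.06
vertex -0.698 -0.226 3.082
endloop
endfacet
facet normal -0.847 0.474 0.243
outer loop
vertex 2.217 -1.956 -4.093
vertex 1.949 -2.745 -3.488
vertex 2.497 -1.963 -3.102
endloop
endfacet
facet normal -0.327 0.940 0.099
outer loop
vertex 2.217 -1.956 -4.093
vertex 2.497 -1.963 -3.102
vertex 3.165 -1.655 -3.823
endloop
endfacet
facet normal -0.099 0.819 -0.566
outer loop
vertex 2.217 -1.956 -4.093
vertex 3.165 -1.655 -3.823
vertex 3.029 -2.247 -4.656
endloop
endfacet
facet normal -0.478 0.277 -0.833
outer loop
vertex 2.217 -1.956 -4.093
vertex 3.029 -2.247 -4.656
vertex 2.278 -2.921 -4.449
endloop
endfacet
facet normal -0.941 0.064 -0.334
outer loop
vertex 2.217 -1.956 -4.093
vertex 2.278 -2.921 -4.449
vertex 1.949 -2.745 -3.488
endloop
endfacet
facet normal 0.215 0.810 0.545
outer loop
vertex 3.165 -1.655 -3.823
vertex 2.497 -1.963 -3.102
vertex 3.482 -2.259 -3.051
endloop
endfacet
facet normal -0.627 0.056 0.777
outer loop
vertex 2.497 -1.963 -3.102
vertex 1.949 -2.745 -3.488
vertex 2.731 -2.933 -2.844
endloop
endfacet
facet normal -0.779 -0.607 -0.155
outer loop
vertex 1.949 -2.745 -3.488
vertex 2.278 -2.921 -4.449
vertex 2.595 -3.525 -3.677
endloop
endfacet
facet normal -0.029 -0.264 -0.964
outer loop
vertex 2.278 -2.921 -4.449
vertex 3.029 -2.247 -4.656
vertex 3.263 -3.217 -4.398
endloop
endfacet
facet normal 0.585 0.613 -0.531
outer loop
vertex 3.029 -2.247 -4.656
vertex 3.165 -1.655 -3.823
vertex 3.811 -2.435 -4.012
endloop
endfacet
facet normal 0.478 -0.277 0.833
outer loop
vertex 3.543 -3.224 -3.407
vertex 3.482 -2.259 -3.051
vertex 2.731 -2.933 -2.844
endloop
endfacet
facet normal 0.099 -0.819 0.566
outer loop
vertex 3.543 -3.224 -3.407
vertex 2.731 -2.933 -2.844
vertex 2.595 -3.525 -3.677
endloop
endfacet
facet normal 0.327 -0.940 -0.099
outer loop
vertex 3.543 -3.224 -3.407
vertex 2.595 -3.525 -3.677
vertex 3.263 -3.217 -4.398
endloop
endfacet
facet normal 0.847 -0.474 -0.243
outer loop
vertex 3.543 -3.224 -3.407
vertex 3.263 -3.217 -4.398
vertex 3.811 -2.435 -4.012
endloop
endfacet
facet normal 0.941 -0.064 0.334
outer loop
vertex 3.543 -3.224 -3.407
vertex 3.811 -2.435 -4.012
vertex 3.482 -2.259 -3.051
endloop
endfacet
facet normal 0.029 0.264 0.964
outer loop
vertex 2.731 -2.933 -2.844
vertex 3.482 -2.259 -3.051
vertex 2.497 -1.963 -3.102
endloop
endfacet
facet normal -0.585 -0.613 0.531
outer loop
vertex 2.595 -3.525 -3.677
vertex 2.731 -2.933 -2.844
vertex 1.949 -2.745 -3.488
endloop
endfacet
facet normal -0.215 -0.810 -0.545
outer loop
vertex 3.263 -3.217 -4.398
vertex 2.595 -3.525 -3.677
vertex 2.278 -2.921 -4.449
endloop
endfacet
facet normal 0.627 -0.056 -0.777
outer loop
vertex 3.811 -2.435 -4.012
vertex 3.263 -3.217 -4.398
vertex 3.029 -2.247 -4.656
endloop
endfacet
facet normal 0.779 0.607 0.155
outer loop
vertex 3.482 -2.259 -3.051
vertex 3.811 -2.435 -4.012
vertex 3.165 -1.655 -3.823
endloop
endfacet

endsolid


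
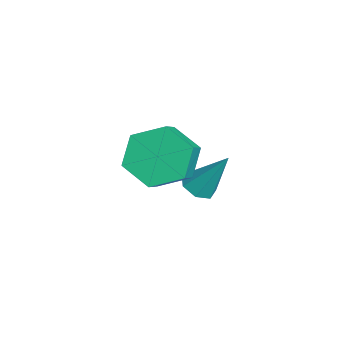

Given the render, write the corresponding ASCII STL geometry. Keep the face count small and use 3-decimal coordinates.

solid 
facet normal -0.719 0.331 -0.611
outer loop
vertex -0.739 1.251 0.289
vertex -1.404 0.668 0.756
vertex -1.246 1.603 1.076
endloop
endfacet
facet normal 0.476 0.875 -0.085
outer loop
vertex -0.739 1.251 0.289
vertex -1.246 1.603 1.076
vertex 0.21 0.814 1.097
endloop
endfacet
facet normal 0.476 0.876 -0.085
outer loop
vertex 0.21 0.814 1.097
vertex -1.246 1.603 1.076
vertex -0.298 1.166 1.883
endloop
endfacet
facet normal 0.718 -0.331 0.612
outer loop
vertex 0.21 0.814 1.097
vertex -0.298 1.166 1.883
vertex -0.456 0.232 1.564
endloop
endfacet
facet normal -0.719 0.331 -0.612
outer loop
vertex -1.246 1.603 1.076
vertex -1.404 0.668 0.756
vertex -1.912 1.02 1.543
endloop
endfacet
facet normal -0.202 0.742 0.639
outer loop
vertex -1.246 1.603 1.076
vertex -1.912 1.02 1.543
vertex -0.298 1.166 1.883
endloop
endfacet
facet normal -0.202 0.743 0.638
outer loop
vertex -0.298 1.166 1.883
vertex -1.912 1.02 1.543
vertex -0.963 0.584 2.35
endloop
endfacet
facet normal 0.719 -0.330 0.612
outer loop
vertex -0.298 1.166 1.883
vertex -0.963 0.584 2.35
vertex -0.456 0.232 1.564
endloop
endfacet
facet normal -0.718 0.331 -0.612
outer loop
vertex -1.912 1.02 1.543
vertex -1.404 0.668 0.756
vertex -2.07 0.086 1.223
endloop
endfacet
facet normal -0.677 -0.134 0.724
outer loop
vertex -1.912 1.02 1.543
vertex -2.07 0.086 1.223
vertex -0.963 0.584 2.35
endloop
endfacet
facet normal -0.677 -0.132 0.724
outer loop
vertex -0.963 0.584 2.35
vertex -2.07 0.086 1.223
vertex -1.121 -0.351 2.031
endloop
endfacet
facet normal 0.719 -0.330 0.612
outer loop
vertex -0.963 0.584 2.35
vertex -1.121 -0.351 2.031
vertex -0.456 0.232 1.564
endloop
endfacet
facet normal -0.718 0.331 -0.612
outer loop
vertex -2.07 0.086 1.223
vertex -1.404 0.668 0.756
vertex -1.562 -0.266 0.437
endloop
endfacet
facet normal -0.475 -0.876 0.085
outer loop
vertex -2.07 0.086 1.223
vertex -1.562 -0.266 0.437
vertex -1.121 -0.351 2.031
endloop
endfacet
facet normal -0.476 -0.875 0.085
outer loop
vertex -1.121 -0.351 2.031
vertex -1.562 -0.266 0.437
vertex -0.614 -0.703 1.244
endloop
endfacet
facet normal 0.719 -0.331 0.611
outer loop
vertex -1.121 -0.351 2.031
vertex -0.614 -0.703 1.244
vertex -0.456 0.232 1.564
endloop
endfacet
facet normal -0.719 0.330 -0.612
outer loop
vertex -1.562 -0.266 0.437
vertex -1.404 0.668 0.756
vertex -0.897 0.316 -0.03
endloop
endfacet
facet normal 0.201 -0.743 -0.639
outer loop
vertex -1.562 -0.266 0.437
vertex -0.897 0.316 -0.03
vertex -0.614 -0.703 1.244
endloop
endfacet
facet normal 0.202 -0.742 -0.639
outer loop
vertex -0.614 -0.703 1.244
vertex -0.897 0.316 -0.03
vertex 0.052 -0.12 0.777
endloop
endfacet
facet normal 0.719 -0.331 0.612
outer loop
vertex -0.614 -0.703 1.244
vertex 0.052 -0.12 0.777
vertex -0.456 0.232 1.564
endloop
endfacet
facet normal -0.719 0.330 -0.612
outer loop
vertex -0.897 0.316 -0.03
vertex -1.404 0.668 0.756
vertex -0.739 1.251 0.289
endloop
endfacet
facet normal 0.677 0.133 -0.724
outer loop
vertex -0.897 0.316 -0.03
vertex -0.739 1.251 0.289
vertex 0.052 -0.12 0.777
endloop
endfacet
facet normal 0.677 0.133 -0.723
outer loop
vertex 0.052 -0.12 0.777
vertex -0.739 1.251 0.289
vertex 0.21 0.814 1.097
endloop
endfacet
facet normal 0.718 -0.331 0.612
outer loop
vertex 0.052 -0.12 0.777
vertex 0.21 0.814 1.097
vertex -0.456 0.232 1.564
endloop
endfacet
facet normal -0.252 -0.470 -0.846
outer loop
vertex -2.428 1.753 -1.984
vertex -2.976 1.968 -1.94
vertex -2.508 2.205 -2.211
endloop
endfacet
facet normal 0.986 0.165 -0.019
outer loop
vertex -2.428 1.753 -1.984
vertex -2.508 2.205 -2.211
vertex -2.564 2.732 -0.56
endloop
endfacet
facet normal -0.254 -0.468 -0.847
outer loop
vertex -2.508 2.205 -2.211
vertex -2.976 1.968 -1.94
vertex -2.94 2.479 -2.233
endloop
endfacet
facet normal 0.528 0.814 -0.242
outer loop
vertex -2.508 2.205 -2.211
vertex -2.94 2.479 -2.233
vertex -2.564 2.732 -0.56
endloop
endfacet
facet normal -0.252 -0.468 -0.847
outer loop
vertex -2.94 2.479 -2.233
vertex -2.976 1.968 -1.94
vertex -3.399 2.368 -2.035
endloop
endfacet
facet normal -0.269 0.960 -0.085
outer loop
vertex -2.94 2.479 -2.233
vertex -3.399 2.368 -2.035
vertex -2.564 2.732 -0.56
endloop
endfacet
facet normal -0.253 -0.469 -0.846
outer loop
vertex -3.399 2.368 -2.035
vertex -2.976 1.968 -1.94
vertex -3.539 1.956 -1.765
endloop
endfacet
facet normal -0.804 0.492 0.334
outer loop
vertex -3.399 2.368 -2.035
vertex -3.539 1.956 -1.765
vertex -2.564 2.732 -0.56
endloop
endfacet
facet normal -0.253 -0.468 -0.847
outer loop
vertex -3.539 1.956 -1.765
vertex -2.976 1.968 -1.94
vertex -3.255 1.553 -1.627
endloop
endfacet
facet normal -0.675 -0.237 0.699
outer loop
vertex -3.539 1.956 -1.765
vertex -3.255 1.553 -1.627
vertex -2.564 2.732 -0.56
endloop
endfacet
facet normal -0.251 -0.469 -0.846
outer loop
vertex -3.255 1.553 -1.627
vertex -2.976 1.968 -1.94
vertex -2.76 1.463 -1.724
endloop
endfacet
facet normal 0.021 -0.678 0.735
outer loop
vertex -3.255 1.553 -1.627
vertex -2.76 1.463 -1.724
vertex -2.564 2.732 -0.56
endloop
endfacet
facet normal -0.252 -0.470 -0.846
outer loop
vertex -2.76 1.463 -1.724
vertex -2.976 1.968 -1.94
vertex -2.428 1.753 -1.984
endloop
endfacet
facet normal 0.761 -0.499 0.415
outer loop
vertex -2.76 1.463 -1.724
vertex -2.428 1.753 -1.984
vertex -2.564 2.732 -0.56
endloop
endfacet

endsolid


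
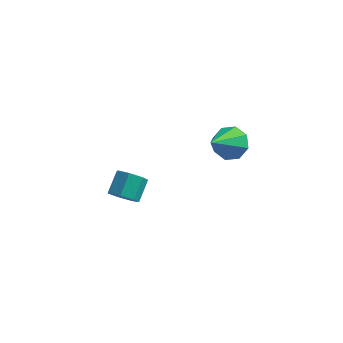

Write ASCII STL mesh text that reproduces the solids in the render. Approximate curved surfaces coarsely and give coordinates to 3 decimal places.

solid 
facet normal 0.215 0.741 -0.636
outer loop
vertex 4.434 1.603 2.422
vertex 3.763 1.317 1.862
vertex 3.815 1.906 2.566
endloop
endfacet
facet normal 0.312 0.195 0.930
outer loop
vertex 4.434 1.603 2.422
vertex 3.815 1.906 2.566
vertex 3.317 -0.217 3.178
endloop
endfacet
facet normal 0.216 0.741 -0.636
outer loop
vertex 3.815 1.906 2.566
vertex 3.763 1.317 1.862
vertex 3.166 1.864 2.297
endloop
endfacet
facet normal -0.379 0.337 0.862
outer loop
vertex 3.815 1.906 2.566
vertex 3.166 1.864 2.297
vertex 3.317 -0.217 3.178
endloop
endfacet
facet normal 0.216 0.741 -0.636
outer loop
vertex 3.166 1.864 2.297
vertex 3.763 1.317 1.862
vertex 2.866 1.502 1.773
endloop
endfacet
facet normal -0.895 0.118 0.431
outer loop
vertex 3.166 1.864 2.297
vertex 2.866 1.502 1.773
vertex 3.317 -0.217 3.178
endloop
endfacet
facet normal 0.216 0.741 -0.636
outer loop
vertex 2.866 1.502 1.773
vertex 3.763 1.317 1.862
vertex 3.092 1.031 1.301
endloop
endfacet
facet normal -0.935 -0.337 -0.112
outer loop
vertex 2.866 1.502 1.773
vertex 3.092 1.031 1.301
vertex 3.317 -0.217 3.178
endloop
endfacet
facet normal 0.216 0.741 -0.636
outer loop
vertex 3.092 1.031 1.301
vertex 3.763 1.317 1.862
vertex 3.711 0.727 1.157
endloop
endfacet
facet normal -0.476 -0.758 -0.447
outer loop
vertex 3.092 1.031 1.301
vertex 3.711 0.727 1.157
vertex 3.317 -0.217 3.178
endloop
endfacet
facet normal 0.216 0.741 -0.636
outer loop
vertex 3.711 0.727 1.157
vertex 3.763 1.317 1.862
vertex 4.36 0.769 1.426
endloop
endfacet
facet normal 0.215 -0.900 -0.379
outer loop
vertex 3.711 0.727 1.157
vertex 4.36 0.769 1.426
vertex 3.317 -0.217 3.178
endloop
endfacet
facet normal 0.215 0.741 -0.636
outer loop
vertex 4.36 0.769 1.426
vertex 3.763 1.317 1.862
vertex 4.66 1.132 1.95
endloop
endfacet
facet normal 0.731 -0.680 0.053
outer loop
vertex 4.36 0.769 1.426
vertex 4.66 1.132 1.95
vertex 3.317 -0.217 3.178
endloop
endfacet
facet normal 0.215 0.741 -0.636
outer loop
vertex 4.66 1.132 1.95
vertex 3.763 1.317 1.862
vertex 4.434 1.603 2.422
endloop
endfacet
facet normal 0.771 -0.226 0.595
outer loop
vertex 4.66 1.132 1.95
vertex 4.434 1.603 2.422
vertex 3.317 -0.217 3.178
endloop
endfacet
facet normal -0.065 -0.801 -0.595
outer loop
vertex -1.145 1.647 -4.516
vertex -1.432 1.21 -3.897
vertex -1.844 1.647 -4.44
endloop
endfacet
facet normal -0.087 0.599 -0.796
outer loop
vertex -1.145 1.647 -4.516
vertex -1.844 1.647 -4.44
vertex -1.062 2.688 -3.741
endloop
endfacet
facet normal -0.085 0.599 -0.796
outer loop
vertex -1.062 2.688 -3.741
vertex -1.844 1.647 -4.44
vertex -1.761 2.688 -3.666
endloop
endfacet
facet normal 0.064 0.800 0.597
outer loop
vertex -1.062 2.688 -3.741
vertex -1.761 2.688 -3.666
vertex -1.348 2.25 -3.123
endloop
endfacet
facet normal -0.064 -0.801 -0.596
outer loop
vertex -1.844 1.647 -4.44
vertex -1.432 1.21 -3.897
vertex -2.232 1.318 -3.956
endloop
endfacet
facet normal -0.831 0.373 -0.413
outer loop
vertex -1.844 1.647 -4.44
vertex -2.232 1.318 -3.956
vertex -1.761 2.688 -3.666
endloop
endfacet
facet normal -0.832 0.373 -0.411
outer loop
vertex -1.761 2.688 -3.666
vertex -2.232 1.318 -3.956
vertex -2.149 2.358 -3.181
endloop
endfacet
facet normal 0.065 0.800 0.596
outer loop
vertex -1.761 2.688 -3.666
vertex -2.149 2.358 -3.181
vertex -1.348 2.25 -3.123
endloop
endfacet
facet normal -0.064 -0.800 -0.596
outer loop
vertex -2.232 1.318 -3.956
vertex -1.432 1.21 -3.897
vertex -2.018 0.907 -3.427
endloop
endfacet
facet normal -0.950 -0.133 0.281
outer loop
vertex -2.232 1.318 -3.956
vertex -2.018 0.907 -3.427
vertex -2.149 2.358 -3.181
endloop
endfacet
facet normal -0.950 -0.134 0.283
outer loop
vertex -2.149 2.358 -3.181
vertex -2.018 0.907 -3.427
vertex -1.934 1.947 -2.653
endloop
endfacet
facet normal 0.065 0.800 0.596
outer loop
vertex -2.149 2.358 -3.181
vertex -1.934 1.947 -2.653
vertex -1.348 2.25 -3.123
endloop
endfacet
facet normal -0.065 -0.800 -0.597
outer loop
vertex -2.018 0.907 -3.427
vertex -1.432 1.21 -3.897
vertex -1.362 0.724 -3.253
endloop
endfacet
facet normal -0.353 -0.540 0.764
outer loop
vertex -2.018 0.907 -3.427
vertex -1.362 0.724 -3.253
vertex -1.934 1.947 -2.653
endloop
endfacet
facet normal -0.354 -0.540 0.764
outer loop
vertex -1.934 1.947 -2.653
vertex -1.362 0.724 -3.253
vertex -1.278 1.765 -2.478
endloop
endfacet
facet normal 0.063 0.801 0.595
outer loop
vertex -1.934 1.947 -2.653
vertex -1.278 1.765 -2.478
vertex -1.348 2.25 -3.123
endloop
endfacet
facet normal -0.064 -0.800 -0.597
outer loop
vertex -1.362 0.724 -3.253
vertex -1.432 1.21 -3.897
vertex -0.759 0.907 -3.563
endloop
endfacet
facet normal 0.509 -0.540 0.670
outer loop
vertex -1.362 0.724 -3.253
vertex -0.759 0.907 -3.563
vertex -1.278 1.765 -2.478
endloop
endfacet
facet normal 0.509 -0.540 0.670
outer loop
vertex -1.278 1.765 -2.478
vertex -0.759 0.907 -3.563
vertex -0.675 1.948 -2.789
endloop
endfacet
facet normal 0.064 0.801 0.595
outer loop
vertex -1.278 1.765 -2.478
vertex -0.675 1.948 -2.789
vertex -1.348 2.25 -3.123
endloop
endfacet
facet normal -0.065 -0.801 -0.596
outer loop
vertex -0.759 0.907 -3.563
vertex -1.432 1.21 -3.897
vertex -0.662 1.318 -4.126
endloop
endfacet
facet normal 0.988 -0.134 0.073
outer loop
vertex -0.759 0.907 -3.563
vertex -0.662 1.318 -4.126
vertex -0.675 1.948 -2.789
endloop
endfacet
facet normal 0.989 -0.132 0.072
outer loop
vertex -0.675 1.948 -2.789
vertex -0.662 1.318 -4.126
vertex -0.579 2.359 -3.351
endloop
endfacet
facet normal 0.063 0.800 0.596
outer loop
vertex -0.675 1.948 -2.789
vertex -0.579 2.359 -3.351
vertex -1.348 2.25 -3.123
endloop
endfacet
facet normal -0.065 -0.801 -0.595
outer loop
vertex -0.662 1.318 -4.126
vertex -1.432 1.21 -3.897
vertex -1.145 1.647 -4.516
endloop
endfacet
facet normal 0.723 0.374 -0.580
outer loop
vertex -0.662 1.318 -4.126
vertex -1.145 1.647 -4.516
vertex -0.579 2.359 -3.351
endloop
endfacet
facet normal 0.723 0.374 -0.580
outer loop
vertex -0.579 2.359 -3.351
vertex -1.145 1.647 -4.516
vertex -1.062 2.688 -3.741
endloop
endfacet
facet normal 0.063 0.800 0.596
outer loop
vertex -0.579 2.359 -3.351
vertex -1.062 2.688 -3.741
vertex -1.348 2.25 -3.123
endloop
endfacet

endsolid


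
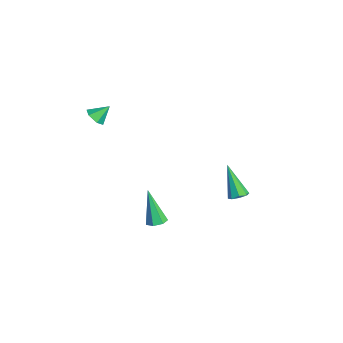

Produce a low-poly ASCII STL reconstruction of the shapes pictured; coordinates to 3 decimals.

solid 
facet normal 0.027 -0.751 -0.659
outer loop
vertex -2.679 -3.969 2.453
vertex -3.036 -4.31 2.827
vertex -3.296 -3.944 2.399
endloop
endfacet
facet normal 0.069 0.930 -0.360
outer loop
vertex -2.679 -3.969 2.453
vertex -3.296 -3.944 2.399
vertex -3.064 -3.53 3.513
endloop
endfacet
facet normal 0.026 -0.752 -0.659
outer loop
vertex -3.296 -3.944 2.399
vertex -3.036 -4.31 2.827
vertex -3.654 -4.285 2.774
endloop
endfacet
facet normal -0.737 0.669 -0.095
outer loop
vertex -3.296 -3.944 2.399
vertex -3.654 -4.285 2.774
vertex -3.064 -3.53 3.513
endloop
endfacet
facet normal 0.026 -0.750 -0.661
outer loop
vertex -3.654 -4.285 2.774
vertex -3.036 -4.31 2.827
vertex -3.394 -4.652 3.201
endloop
endfacet
facet normal -0.818 0.082 0.569
outer loop
vertex -3.654 -4.285 2.774
vertex -3.394 -4.652 3.201
vertex -3.064 -3.53 3.513
endloop
endfacet
facet normal 0.026 -0.750 -0.661
outer loop
vertex -3.394 -4.652 3.201
vertex -3.036 -4.31 2.827
vertex -2.777 -4.677 3.254
endloop
endfacet
facet normal -0.093 -0.241 0.966
outer loop
vertex -3.394 -4.652 3.201
vertex -2.777 -4.677 3.254
vertex -3.064 -3.53 3.513
endloop
endfacet
facet normal 0.025 -0.751 -0.660
outer loop
vertex -2.777 -4.677 3.254
vertex -3.036 -4.31 2.827
vertex -2.419 -4.336 2.88
endloop
endfacet
facet normal 0.713 0.020 0.701
outer loop
vertex -2.777 -4.677 3.254
vertex -2.419 -4.336 2.88
vertex -3.064 -3.53 3.513
endloop
endfacet
facet normal 0.025 -0.751 -0.660
outer loop
vertex -2.419 -4.336 2.88
vertex -3.036 -4.31 2.827
vertex -2.679 -3.969 2.453
endloop
endfacet
facet normal 0.794 0.606 0.037
outer loop
vertex -2.419 -4.336 2.88
vertex -2.679 -3.969 2.453
vertex -3.064 -3.53 3.513
endloop
endfacet
facet normal 0.337 0.131 -0.932
outer loop
vertex 0.441 -2.145 -3.417
vertex -0.052 -1.852 -3.554
vertex 0.455 -1.639 -3.341
endloop
endfacet
facet normal 0.832 -0.105 0.545
outer loop
vertex 0.441 -2.145 -3.417
vertex 0.455 -1.639 -3.341
vertex -0.768 -2.128 -1.566
endloop
endfacet
facet normal 0.337 0.130 -0.932
outer loop
vertex 0.455 -1.639 -3.341
vertex -0.052 -1.852 -3.554
vertex 0.087 -1.293 -3.426
endloop
endfacet
facet normal 0.509 0.673 0.536
outer loop
vertex 0.455 -1.639 -3.341
vertex 0.087 -1.293 -3.426
vertex -0.768 -2.128 -1.566
endloop
endfacet
facet normal 0.334 0.131 -0.933
outer loop
vertex 0.087 -1.293 -3.426
vertex -0.052 -1.852 -3.554
vertex -0.386 -1.368 -3.606
endloop
endfacet
facet normal -0.258 0.920 0.295
outer loop
vertex 0.087 -1.293 -3.426
vertex -0.386 -1.368 -3.606
vertex -0.768 -2.128 -1.566
endloop
endfacet
facet normal 0.335 0.131 -0.933
outer loop
vertex -0.386 -1.368 -3.606
vertex -0.052 -1.852 -3.554
vertex -0.608 -1.807 -3.747
endloop
endfacet
facet normal -0.893 0.451 0.001
outer loop
vertex -0.386 -1.368 -3.606
vertex -0.608 -1.807 -3.747
vertex -0.768 -2.128 -1.566
endloop
endfacet
facet normal 0.335 0.129 -0.933
outer loop
vertex -0.608 -1.807 -3.747
vertex -0.052 -1.852 -3.554
vertex -0.411 -2.28 -3.742
endloop
endfacet
facet normal -0.916 -0.383 -0.123
outer loop
vertex -0.608 -1.807 -3.747
vertex -0.411 -2.28 -3.742
vertex -0.768 -2.128 -1.566
endloop
endfacet
facet normal 0.336 0.128 -0.933
outer loop
vertex -0.411 -2.28 -3.742
vertex -0.052 -1.852 -3.554
vertex 0.055 -2.43 -3.595
endloop
endfacet
facet normal -0.311 -0.950 0.015
outer loop
vertex -0.411 -2.28 -3.742
vertex 0.055 -2.43 -3.595
vertex -0.768 -2.128 -1.566
endloop
endfacet
facet normal 0.336 0.128 -0.933
outer loop
vertex 0.055 -2.43 -3.595
vertex -0.052 -1.852 -3.554
vertex 0.441 -2.145 -3.417
endloop
endfacet
facet normal 0.467 -0.827 0.312
outer loop
vertex 0.055 -2.43 -3.595
vertex 0.441 -2.145 -3.417
vertex -0.768 -2.128 -1.566
endloop
endfacet
facet normal 0.502 0.166 -0.849
outer loop
vertex -2.322 3.582 -4.474
vertex -2.699 3.234 -4.765
vertex -2.676 3.81 -4.639
endloop
endfacet
facet normal 0.230 0.779 0.583
outer loop
vertex -2.322 3.582 -4.474
vertex -2.676 3.81 -4.639
vertex -3.761 2.886 -2.975
endloop
endfacet
facet normal 0.503 0.166 -0.848
outer loop
vertex -2.676 3.81 -4.639
vertex -2.699 3.234 -4.765
vertex -3.043 3.7 -4.878
endloop
endfacet
facet normal -0.410 0.884 0.223
outer loop
vertex -2.676 3.81 -4.639
vertex -3.043 3.7 -4.878
vertex -3.761 2.886 -2.975
endloop
endfacet
facet normal 0.503 0.166 -0.848
outer loop
vertex -3.043 3.7 -4.878
vertex -2.699 3.234 -4.765
vertex -3.208 3.317 -5.051
endloop
endfacet
facet normal -0.884 0.445 -0.143
outer loop
vertex -3.043 3.7 -4.878
vertex -3.208 3.317 -5.051
vertex -3.761 2.886 -2.975
endloop
endfacet
facet normal 0.503 0.164 -0.848
outer loop
vertex -3.208 3.317 -5.051
vertex -2.699 3.234 -4.765
vertex -3.076 2.885 -5.056
endloop
endfacet
facet normal -0.913 -0.276 -0.300
outer loop
vertex -3.208 3.317 -5.051
vertex -3.076 2.885 -5.056
vertex -3.761 2.886 -2.975
endloop
endfacet
facet normal 0.502 0.166 -0.849
outer loop
vertex -3.076 2.885 -5.056
vertex -2.699 3.234 -4.765
vertex -2.722 2.658 -4.891
endloop
endfacet
facet normal -0.480 -0.863 -0.158
outer loop
vertex -3.076 2.885 -5.056
vertex -2.722 2.658 -4.891
vertex -3.761 2.886 -2.975
endloop
endfacet
facet normal 0.505 0.165 -0.847
outer loop
vertex -2.722 2.658 -4.891
vertex -2.699 3.234 -4.765
vertex -2.355 2.768 -4.651
endloop
endfacet
facet normal 0.158 -0.967 0.201
outer loop
vertex -2.722 2.658 -4.891
vertex -2.355 2.768 -4.651
vertex -3.761 2.886 -2.975
endloop
endfacet
facet normal 0.503 0.164 -0.848
outer loop
vertex -2.355 2.768 -4.651
vertex -2.699 3.234 -4.765
vertex -2.19 3.151 -4.479
endloop
endfacet
facet normal 0.632 -0.527 0.568
outer loop
vertex -2.355 2.768 -4.651
vertex -2.19 3.151 -4.479
vertex -3.761 2.886 -2.975
endloop
endfacet
facet normal 0.503 0.164 -0.848
outer loop
vertex -2.19 3.151 -4.479
vertex -2.699 3.234 -4.765
vertex -2.322 3.582 -4.474
endloop
endfacet
facet normal 0.661 0.194 0.725
outer loop
vertex -2.19 3.151 -4.479
vertex -2.322 3.582 -4.474
vertex -3.761 2.886 -2.975
endloop
endfacet

endsolid
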